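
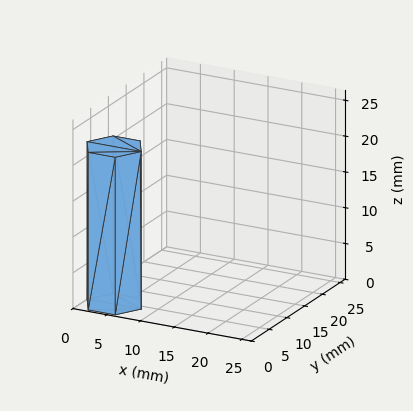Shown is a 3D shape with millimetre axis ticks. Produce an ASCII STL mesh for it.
Reading the render: the shape is a regular 6-sided prism (a cylinder approximated with 6 flat sides), circumscribed radius ≈ 4 mm, height ≈ 22 mm (dimensions read to the nearest mm from the axis ticks). For the STL, each face is triangulated and given an outward normal.

solid part
  facet normal 0.0000 0.0000 -1.0000
    outer loop
      vertex 2.0 7.5 0.0
      vertex 6.0 7.5 0.0
      vertex 8.0 4.0 0.0
    endloop
  endfacet
  facet normal 0.0000 0.0000 -1.0000
    outer loop
      vertex 0.0 4.0 0.0
      vertex 2.0 7.5 0.0
      vertex 8.0 4.0 0.0
    endloop
  endfacet
  facet normal 0.0000 0.0000 -1.0000
    outer loop
      vertex 2.0 0.5 0.0
      vertex 0.0 4.0 0.0
      vertex 8.0 4.0 0.0
    endloop
  endfacet
  facet normal 0.0000 0.0000 -1.0000
    outer loop
      vertex 6.0 0.5 0.0
      vertex 2.0 0.5 0.0
      vertex 8.0 4.0 0.0
    endloop
  endfacet
  facet normal 0.0000 0.0000 1.0000
    outer loop
      vertex 8.0 4.0 22.0
      vertex 6.0 7.5 22.0
      vertex 2.0 7.5 22.0
    endloop
  endfacet
  facet normal 0.0000 0.0000 1.0000
    outer loop
      vertex 8.0 4.0 22.0
      vertex 2.0 7.5 22.0
      vertex 0.0 4.0 22.0
    endloop
  endfacet
  facet normal 0.0000 0.0000 1.0000
    outer loop
      vertex 8.0 4.0 22.0
      vertex 0.0 4.0 22.0
      vertex 2.0 0.5 22.0
    endloop
  endfacet
  facet normal 0.0000 0.0000 1.0000
    outer loop
      vertex 8.0 4.0 22.0
      vertex 2.0 0.5 22.0
      vertex 6.0 0.5 22.0
    endloop
  endfacet
  facet normal 0.8682 0.4961 0.0000
    outer loop
      vertex 8.0 4.0 0.0
      vertex 6.0 7.5 0.0
      vertex 6.0 7.5 22.0
    endloop
  endfacet
  facet normal 0.8682 0.4961 0.0000
    outer loop
      vertex 8.0 4.0 0.0
      vertex 6.0 7.5 22.0
      vertex 8.0 4.0 22.0
    endloop
  endfacet
  facet normal 0.0000 1.0000 0.0000
    outer loop
      vertex 6.0 7.5 0.0
      vertex 2.0 7.5 0.0
      vertex 2.0 7.5 22.0
    endloop
  endfacet
  facet normal 0.0000 1.0000 0.0000
    outer loop
      vertex 6.0 7.5 0.0
      vertex 2.0 7.5 22.0
      vertex 6.0 7.5 22.0
    endloop
  endfacet
  facet normal -0.8682 0.4961 0.0000
    outer loop
      vertex 2.0 7.5 0.0
      vertex 0.0 4.0 0.0
      vertex 0.0 4.0 22.0
    endloop
  endfacet
  facet normal -0.8682 0.4961 0.0000
    outer loop
      vertex 2.0 7.5 0.0
      vertex 0.0 4.0 22.0
      vertex 2.0 7.5 22.0
    endloop
  endfacet
  facet normal -0.8682 -0.4961 0.0000
    outer loop
      vertex 0.0 4.0 0.0
      vertex 2.0 0.5 0.0
      vertex 2.0 0.5 22.0
    endloop
  endfacet
  facet normal -0.8682 -0.4961 0.0000
    outer loop
      vertex 0.0 4.0 0.0
      vertex 2.0 0.5 22.0
      vertex 0.0 4.0 22.0
    endloop
  endfacet
  facet normal 0.0000 -1.0000 0.0000
    outer loop
      vertex 2.0 0.5 0.0
      vertex 6.0 0.5 0.0
      vertex 6.0 0.5 22.0
    endloop
  endfacet
  facet normal 0.0000 -1.0000 0.0000
    outer loop
      vertex 2.0 0.5 0.0
      vertex 6.0 0.5 22.0
      vertex 2.0 0.5 22.0
    endloop
  endfacet
  facet normal 0.8682 -0.4961 0.0000
    outer loop
      vertex 6.0 0.5 0.0
      vertex 8.0 4.0 0.0
      vertex 8.0 4.0 22.0
    endloop
  endfacet
  facet normal 0.8682 -0.4961 0.0000
    outer loop
      vertex 6.0 0.5 0.0
      vertex 8.0 4.0 22.0
      vertex 6.0 0.5 22.0
    endloop
  endfacet
endsolid part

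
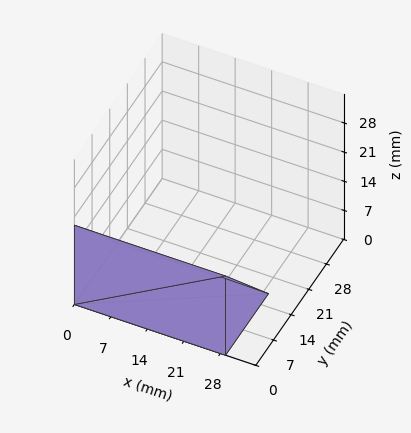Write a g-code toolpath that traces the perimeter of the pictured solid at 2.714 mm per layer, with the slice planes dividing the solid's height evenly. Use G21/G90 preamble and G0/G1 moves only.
Reading the render: the shape is a wedge (ramp): 29 × 17 mm base, rising to 19 mm along the y=0 edge and sloping linearly to z=0 at y=17 (dimensions read to the nearest mm from the axis ticks). For the g-code, the solid's height is divided into equal slices at the stated Δz and each level perimeter traced with G1 moves after a G0 lift.

; perimeter-only toolpath
G21 ; units = mm
G90 ; absolute positioning
G28 ; home
; layer 1
G0 Z2.714
G0 X0.000 Y0.000
G1 X29.000 Y0.000
G1 X29.000 Y14.571
G1 X0.000 Y14.571
G1 X0.000 Y0.000
; layer 2
G0 Z5.429
G0 X0.000 Y0.000
G1 X29.000 Y0.000
G1 X29.000 Y12.143
G1 X0.000 Y12.143
G1 X0.000 Y0.000
; layer 3
G0 Z8.143
G0 X0.000 Y0.000
G1 X29.000 Y0.000
G1 X29.000 Y9.714
G1 X0.000 Y9.714
G1 X0.000 Y0.000
; layer 4
G0 Z10.857
G0 X0.000 Y0.000
G1 X29.000 Y0.000
G1 X29.000 Y7.286
G1 X0.000 Y7.286
G1 X0.000 Y0.000
; layer 5
G0 Z13.571
G0 X0.000 Y0.000
G1 X29.000 Y0.000
G1 X29.000 Y4.857
G1 X0.000 Y4.857
G1 X0.000 Y0.000
; layer 6
G0 Z16.286
G0 X0.000 Y0.000
G1 X29.000 Y0.000
G1 X29.000 Y2.429
G1 X0.000 Y2.429
G1 X0.000 Y0.000
M2 ; end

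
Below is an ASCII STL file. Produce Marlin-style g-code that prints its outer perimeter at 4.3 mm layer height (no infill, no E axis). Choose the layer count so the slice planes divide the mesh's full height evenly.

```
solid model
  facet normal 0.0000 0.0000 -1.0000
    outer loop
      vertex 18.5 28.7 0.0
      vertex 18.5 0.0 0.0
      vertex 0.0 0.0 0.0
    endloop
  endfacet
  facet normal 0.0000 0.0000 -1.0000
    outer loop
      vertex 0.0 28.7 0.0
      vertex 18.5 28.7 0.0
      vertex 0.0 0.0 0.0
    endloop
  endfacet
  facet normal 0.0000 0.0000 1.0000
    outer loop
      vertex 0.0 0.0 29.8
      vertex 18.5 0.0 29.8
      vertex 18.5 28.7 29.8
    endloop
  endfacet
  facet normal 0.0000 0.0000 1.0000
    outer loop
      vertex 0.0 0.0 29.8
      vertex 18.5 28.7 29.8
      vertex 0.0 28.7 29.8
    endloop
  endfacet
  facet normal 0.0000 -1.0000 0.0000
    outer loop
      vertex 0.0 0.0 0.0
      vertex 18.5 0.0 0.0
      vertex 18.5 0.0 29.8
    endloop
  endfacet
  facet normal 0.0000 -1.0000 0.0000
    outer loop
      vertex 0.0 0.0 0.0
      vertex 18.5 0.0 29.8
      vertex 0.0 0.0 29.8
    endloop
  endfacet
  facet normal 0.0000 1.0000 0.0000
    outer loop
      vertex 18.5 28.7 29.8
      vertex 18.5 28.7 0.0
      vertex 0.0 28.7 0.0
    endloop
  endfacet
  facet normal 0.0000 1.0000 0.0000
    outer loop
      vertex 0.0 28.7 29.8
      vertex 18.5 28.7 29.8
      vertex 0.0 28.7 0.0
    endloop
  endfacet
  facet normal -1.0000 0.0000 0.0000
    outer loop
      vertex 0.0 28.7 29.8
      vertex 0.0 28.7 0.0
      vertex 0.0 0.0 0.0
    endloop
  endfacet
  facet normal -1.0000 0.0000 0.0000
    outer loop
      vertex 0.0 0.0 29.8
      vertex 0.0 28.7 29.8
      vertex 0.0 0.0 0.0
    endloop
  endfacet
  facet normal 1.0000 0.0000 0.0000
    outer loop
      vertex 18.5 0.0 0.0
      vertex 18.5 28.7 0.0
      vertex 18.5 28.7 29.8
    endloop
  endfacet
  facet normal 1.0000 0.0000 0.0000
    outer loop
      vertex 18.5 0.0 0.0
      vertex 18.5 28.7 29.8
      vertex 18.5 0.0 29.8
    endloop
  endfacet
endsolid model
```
; perimeter-only toolpath
G21 ; units = mm
G90 ; absolute positioning
G28 ; home
; layer 1
G0 Z4.3
G0 X0.0 Y0.0
G1 X18.5 Y0.0
G1 X18.5 Y28.7
G1 X0.0 Y28.7
G1 X0.0 Y0.0
; layer 2
G0 Z8.5
G0 X0.0 Y0.0
G1 X18.5 Y0.0
G1 X18.5 Y28.7
G1 X0.0 Y28.7
G1 X0.0 Y0.0
; layer 3
G0 Z12.8
G0 X0.0 Y0.0
G1 X18.5 Y0.0
G1 X18.5 Y28.7
G1 X0.0 Y28.7
G1 X0.0 Y0.0
; layer 4
G0 Z17.0
G0 X0.0 Y0.0
G1 X18.5 Y0.0
G1 X18.5 Y28.7
G1 X0.0 Y28.7
G1 X0.0 Y0.0
; layer 5
G0 Z21.3
G0 X0.0 Y0.0
G1 X18.5 Y0.0
G1 X18.5 Y28.7
G1 X0.0 Y28.7
G1 X0.0 Y0.0
; layer 6
G0 Z25.5
G0 X0.0 Y0.0
G1 X18.5 Y0.0
G1 X18.5 Y28.7
G1 X0.0 Y28.7
G1 X0.0 Y0.0
; layer 7
G0 Z29.8
G0 X0.0 Y0.0
G1 X18.5 Y0.0
G1 X18.5 Y28.7
G1 X0.0 Y28.7
G1 X0.0 Y0.0
M2 ; end

The solid is a rectangular box, roughly 18.5 × 28.7 mm footprint and 29.8 mm tall. Slicing at Δz = 4.3 mm — 7 equal slices spanning the solid's height, so layer i sits at z = i·h/7 — gives 7 non-empty perimeters. Each is a 4-segment closed polygon; G0 lifts to the layer z and rapids to the start vertex, then G1 traces the edges.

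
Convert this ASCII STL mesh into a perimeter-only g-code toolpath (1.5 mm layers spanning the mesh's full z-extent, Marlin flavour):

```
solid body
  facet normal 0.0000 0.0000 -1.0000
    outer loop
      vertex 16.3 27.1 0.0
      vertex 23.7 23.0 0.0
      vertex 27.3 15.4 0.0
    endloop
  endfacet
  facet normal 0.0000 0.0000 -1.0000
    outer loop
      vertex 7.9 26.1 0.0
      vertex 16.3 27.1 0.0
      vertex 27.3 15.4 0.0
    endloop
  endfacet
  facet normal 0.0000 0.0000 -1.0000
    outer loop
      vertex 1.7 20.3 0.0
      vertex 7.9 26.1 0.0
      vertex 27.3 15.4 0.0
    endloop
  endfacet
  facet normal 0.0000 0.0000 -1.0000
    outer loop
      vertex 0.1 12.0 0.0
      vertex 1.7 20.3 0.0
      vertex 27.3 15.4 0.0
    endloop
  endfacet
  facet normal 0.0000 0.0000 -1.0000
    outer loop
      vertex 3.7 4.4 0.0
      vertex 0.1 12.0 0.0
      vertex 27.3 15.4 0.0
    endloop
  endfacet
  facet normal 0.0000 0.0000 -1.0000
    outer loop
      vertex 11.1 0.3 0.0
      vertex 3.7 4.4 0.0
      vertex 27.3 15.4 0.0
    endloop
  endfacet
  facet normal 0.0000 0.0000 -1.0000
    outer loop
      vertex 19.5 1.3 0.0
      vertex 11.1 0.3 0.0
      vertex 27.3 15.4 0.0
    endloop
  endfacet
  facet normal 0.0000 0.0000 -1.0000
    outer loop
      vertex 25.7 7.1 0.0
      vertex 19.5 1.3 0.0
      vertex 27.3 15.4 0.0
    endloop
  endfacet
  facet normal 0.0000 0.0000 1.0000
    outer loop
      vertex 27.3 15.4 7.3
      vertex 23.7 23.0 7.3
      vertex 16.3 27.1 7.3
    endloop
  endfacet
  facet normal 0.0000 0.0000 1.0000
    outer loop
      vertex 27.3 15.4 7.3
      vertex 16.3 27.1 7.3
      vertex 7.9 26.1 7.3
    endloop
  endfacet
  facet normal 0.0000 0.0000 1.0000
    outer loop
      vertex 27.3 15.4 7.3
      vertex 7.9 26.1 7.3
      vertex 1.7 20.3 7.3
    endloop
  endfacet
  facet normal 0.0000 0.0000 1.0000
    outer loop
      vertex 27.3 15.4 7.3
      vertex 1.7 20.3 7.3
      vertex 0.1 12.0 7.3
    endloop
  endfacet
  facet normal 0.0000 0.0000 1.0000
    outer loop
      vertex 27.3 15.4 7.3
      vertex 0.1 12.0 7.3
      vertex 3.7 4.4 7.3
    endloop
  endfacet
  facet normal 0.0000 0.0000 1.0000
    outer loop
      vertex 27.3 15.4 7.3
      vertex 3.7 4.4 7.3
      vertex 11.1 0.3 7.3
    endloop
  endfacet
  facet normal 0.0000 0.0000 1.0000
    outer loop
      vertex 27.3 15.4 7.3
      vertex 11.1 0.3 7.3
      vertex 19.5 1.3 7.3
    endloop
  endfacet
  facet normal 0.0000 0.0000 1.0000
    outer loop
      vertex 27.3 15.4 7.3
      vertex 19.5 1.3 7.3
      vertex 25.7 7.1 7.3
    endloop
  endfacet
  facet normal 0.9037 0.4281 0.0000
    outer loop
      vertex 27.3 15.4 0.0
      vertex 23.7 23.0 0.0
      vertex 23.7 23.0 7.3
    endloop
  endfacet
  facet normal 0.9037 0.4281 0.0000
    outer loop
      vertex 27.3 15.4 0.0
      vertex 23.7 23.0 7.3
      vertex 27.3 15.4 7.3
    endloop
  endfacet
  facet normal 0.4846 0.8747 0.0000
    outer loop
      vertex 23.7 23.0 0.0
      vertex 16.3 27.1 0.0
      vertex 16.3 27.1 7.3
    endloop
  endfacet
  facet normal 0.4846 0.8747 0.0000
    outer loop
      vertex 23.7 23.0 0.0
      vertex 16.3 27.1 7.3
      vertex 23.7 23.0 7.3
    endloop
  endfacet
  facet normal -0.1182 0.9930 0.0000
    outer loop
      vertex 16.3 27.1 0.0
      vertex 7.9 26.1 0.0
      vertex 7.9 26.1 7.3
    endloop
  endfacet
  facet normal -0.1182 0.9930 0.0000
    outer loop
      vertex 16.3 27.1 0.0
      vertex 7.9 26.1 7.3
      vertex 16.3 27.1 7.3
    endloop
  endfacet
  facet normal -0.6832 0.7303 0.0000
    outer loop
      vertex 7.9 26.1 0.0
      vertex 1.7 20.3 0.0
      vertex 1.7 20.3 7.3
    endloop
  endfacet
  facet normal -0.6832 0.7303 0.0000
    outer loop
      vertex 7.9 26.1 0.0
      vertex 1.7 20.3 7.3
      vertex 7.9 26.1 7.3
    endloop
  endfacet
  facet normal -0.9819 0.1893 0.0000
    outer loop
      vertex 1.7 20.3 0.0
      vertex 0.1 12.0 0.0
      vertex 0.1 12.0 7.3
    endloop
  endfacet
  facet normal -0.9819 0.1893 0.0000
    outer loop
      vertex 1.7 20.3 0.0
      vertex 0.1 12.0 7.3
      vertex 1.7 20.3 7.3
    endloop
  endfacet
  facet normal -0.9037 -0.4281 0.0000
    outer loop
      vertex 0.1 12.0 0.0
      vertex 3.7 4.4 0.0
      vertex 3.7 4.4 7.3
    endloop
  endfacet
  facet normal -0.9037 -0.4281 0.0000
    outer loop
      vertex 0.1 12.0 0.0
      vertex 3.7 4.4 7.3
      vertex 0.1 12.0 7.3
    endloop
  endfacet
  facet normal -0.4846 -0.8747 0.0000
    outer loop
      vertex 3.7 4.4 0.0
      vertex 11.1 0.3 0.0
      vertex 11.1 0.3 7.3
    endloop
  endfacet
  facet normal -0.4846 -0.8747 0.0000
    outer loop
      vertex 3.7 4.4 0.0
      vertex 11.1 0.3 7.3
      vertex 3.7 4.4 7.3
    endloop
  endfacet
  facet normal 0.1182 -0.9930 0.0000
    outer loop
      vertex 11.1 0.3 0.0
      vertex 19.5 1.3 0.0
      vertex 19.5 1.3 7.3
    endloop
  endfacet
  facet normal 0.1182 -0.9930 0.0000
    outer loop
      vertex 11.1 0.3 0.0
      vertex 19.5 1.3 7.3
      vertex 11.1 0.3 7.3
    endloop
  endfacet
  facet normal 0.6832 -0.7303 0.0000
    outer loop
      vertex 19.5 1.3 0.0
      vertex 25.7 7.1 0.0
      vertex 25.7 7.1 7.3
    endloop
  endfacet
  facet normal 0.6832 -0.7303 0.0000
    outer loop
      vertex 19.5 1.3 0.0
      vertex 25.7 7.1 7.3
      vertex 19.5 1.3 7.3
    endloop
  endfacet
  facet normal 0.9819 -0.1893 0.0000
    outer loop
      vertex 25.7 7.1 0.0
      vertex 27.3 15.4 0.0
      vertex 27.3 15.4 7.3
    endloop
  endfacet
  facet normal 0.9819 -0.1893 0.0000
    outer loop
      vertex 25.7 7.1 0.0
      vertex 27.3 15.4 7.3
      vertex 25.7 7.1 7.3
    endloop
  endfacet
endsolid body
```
; perimeter-only toolpath
G21 ; units = mm
G90 ; absolute positioning
G28 ; home
; layer 1
G0 Z1.5
G0 X27.3 Y15.4
G1 X23.7 Y23.0
G1 X16.3 Y27.1
G1 X7.9 Y26.1
G1 X1.7 Y20.3
G1 X0.1 Y12.0
G1 X3.7 Y4.4
G1 X11.1 Y0.3
G1 X19.5 Y1.3
G1 X25.7 Y7.1
G1 X27.3 Y15.4
; layer 2
G0 Z2.9
G0 X27.3 Y15.4
G1 X23.7 Y23.0
G1 X16.3 Y27.1
G1 X7.9 Y26.1
G1 X1.7 Y20.3
G1 X0.1 Y12.0
G1 X3.7 Y4.4
G1 X11.1 Y0.3
G1 X19.5 Y1.3
G1 X25.7 Y7.1
G1 X27.3 Y15.4
; layer 3
G0 Z4.4
G0 X27.3 Y15.4
G1 X23.7 Y23.0
G1 X16.3 Y27.1
G1 X7.9 Y26.1
G1 X1.7 Y20.3
G1 X0.1 Y12.0
G1 X3.7 Y4.4
G1 X11.1 Y0.3
G1 X19.5 Y1.3
G1 X25.7 Y7.1
G1 X27.3 Y15.4
; layer 4
G0 Z5.8
G0 X27.3 Y15.4
G1 X23.7 Y23.0
G1 X16.3 Y27.1
G1 X7.9 Y26.1
G1 X1.7 Y20.3
G1 X0.1 Y12.0
G1 X3.7 Y4.4
G1 X11.1 Y0.3
G1 X19.5 Y1.3
G1 X25.7 Y7.1
G1 X27.3 Y15.4
; layer 5
G0 Z7.3
G0 X27.3 Y15.4
G1 X23.7 Y23.0
G1 X16.3 Y27.1
G1 X7.9 Y26.1
G1 X1.7 Y20.3
G1 X0.1 Y12.0
G1 X3.7 Y4.4
G1 X11.1 Y0.3
G1 X19.5 Y1.3
G1 X25.7 Y7.1
G1 X27.3 Y15.4
M2 ; end

The solid is a regular 10-sided prism (a cylinder approximated with 10 flat sides), circumscribed radius ≈ 13.7 mm, height ≈ 7.3 mm. Slicing at Δz = 1.5 mm — 5 equal slices spanning the solid's height, so layer i sits at z = i·h/5 — gives 5 non-empty perimeters. Each is a 10-segment closed polygon; G0 lifts to the layer z and rapids to the start vertex, then G1 traces the edges.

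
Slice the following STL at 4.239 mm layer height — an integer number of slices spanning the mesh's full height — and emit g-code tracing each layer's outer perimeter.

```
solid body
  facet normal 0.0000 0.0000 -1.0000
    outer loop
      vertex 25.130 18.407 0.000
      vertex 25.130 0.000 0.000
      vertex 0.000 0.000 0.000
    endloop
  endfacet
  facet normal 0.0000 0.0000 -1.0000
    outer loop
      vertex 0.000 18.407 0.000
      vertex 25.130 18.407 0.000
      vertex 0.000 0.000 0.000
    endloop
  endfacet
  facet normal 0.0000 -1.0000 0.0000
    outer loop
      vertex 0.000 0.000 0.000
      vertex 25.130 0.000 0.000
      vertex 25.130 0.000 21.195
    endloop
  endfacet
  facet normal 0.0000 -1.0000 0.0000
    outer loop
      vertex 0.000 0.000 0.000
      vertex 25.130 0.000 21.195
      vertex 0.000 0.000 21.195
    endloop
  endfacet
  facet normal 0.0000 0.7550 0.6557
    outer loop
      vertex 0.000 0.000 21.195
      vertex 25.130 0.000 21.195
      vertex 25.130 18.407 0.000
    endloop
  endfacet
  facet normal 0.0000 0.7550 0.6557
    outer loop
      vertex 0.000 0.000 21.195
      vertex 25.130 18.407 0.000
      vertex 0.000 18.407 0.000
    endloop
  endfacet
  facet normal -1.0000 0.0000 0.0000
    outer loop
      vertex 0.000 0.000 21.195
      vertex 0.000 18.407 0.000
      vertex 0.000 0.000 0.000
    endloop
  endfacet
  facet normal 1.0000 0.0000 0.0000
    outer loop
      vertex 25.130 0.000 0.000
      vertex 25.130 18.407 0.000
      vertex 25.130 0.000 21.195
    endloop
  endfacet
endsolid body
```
; perimeter-only toolpath
G21 ; units = mm
G90 ; absolute positioning
G28 ; home
; layer 1
G0 Z4.239
G0 X0.000 Y0.000
G1 X25.130 Y0.000
G1 X25.130 Y14.726
G1 X0.000 Y14.726
G1 X0.000 Y0.000
; layer 2
G0 Z8.478
G0 X0.000 Y0.000
G1 X25.130 Y0.000
G1 X25.130 Y11.044
G1 X0.000 Y11.044
G1 X0.000 Y0.000
; layer 3
G0 Z12.717
G0 X0.000 Y0.000
G1 X25.130 Y0.000
G1 X25.130 Y7.363
G1 X0.000 Y7.363
G1 X0.000 Y0.000
; layer 4
G0 Z16.956
G0 X0.000 Y0.000
G1 X25.130 Y0.000
G1 X25.130 Y3.681
G1 X0.000 Y3.681
G1 X0.000 Y0.000
M2 ; end

The solid is a wedge (ramp): 25.1 × 18.4 mm base, rising to 21.2 mm along the y=0 edge and sloping linearly to z=0 at y=18.4. Slicing at Δz = 4.239 mm — 5 equal slices spanning the solid's height, so layer i sits at z = i·h/5 — gives 4 non-empty perimeters. Each is a 4-segment closed polygon; G0 lifts to the layer z and rapids to the start vertex, then G1 traces the edges. The cross-section shrinks linearly with z (the slice at the apex is degenerate and omitted).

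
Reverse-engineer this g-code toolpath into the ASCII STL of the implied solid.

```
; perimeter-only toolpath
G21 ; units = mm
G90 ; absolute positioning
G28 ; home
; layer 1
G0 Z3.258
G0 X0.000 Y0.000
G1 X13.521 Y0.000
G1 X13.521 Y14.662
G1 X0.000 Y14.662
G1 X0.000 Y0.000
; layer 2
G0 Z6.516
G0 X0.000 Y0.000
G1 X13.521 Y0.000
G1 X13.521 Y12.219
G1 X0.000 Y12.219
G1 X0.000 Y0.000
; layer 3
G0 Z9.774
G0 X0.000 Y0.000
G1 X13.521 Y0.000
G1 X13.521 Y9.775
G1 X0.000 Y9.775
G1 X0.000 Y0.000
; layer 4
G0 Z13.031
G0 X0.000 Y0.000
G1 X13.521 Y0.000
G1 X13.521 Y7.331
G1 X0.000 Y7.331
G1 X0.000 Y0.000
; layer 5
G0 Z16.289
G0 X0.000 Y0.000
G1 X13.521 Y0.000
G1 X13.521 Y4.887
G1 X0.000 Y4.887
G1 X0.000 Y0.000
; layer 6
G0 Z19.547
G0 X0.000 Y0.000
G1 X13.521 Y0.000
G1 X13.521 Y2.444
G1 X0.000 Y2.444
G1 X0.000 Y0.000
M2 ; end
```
solid part
  facet normal 0.0000 0.0000 -1.0000
    outer loop
      vertex 13.521 17.106 0.000
      vertex 13.521 0.000 0.000
      vertex 0.000 0.000 0.000
    endloop
  endfacet
  facet normal 0.0000 0.0000 -1.0000
    outer loop
      vertex 0.000 17.106 0.000
      vertex 13.521 17.106 0.000
      vertex 0.000 0.000 0.000
    endloop
  endfacet
  facet normal 0.0000 -1.0000 0.0000
    outer loop
      vertex 0.000 0.000 0.000
      vertex 13.521 0.000 0.000
      vertex 13.521 0.000 22.805
    endloop
  endfacet
  facet normal 0.0000 -1.0000 0.0000
    outer loop
      vertex 0.000 0.000 0.000
      vertex 13.521 0.000 22.805
      vertex 0.000 0.000 22.805
    endloop
  endfacet
  facet normal 0.0000 0.8000 0.6001
    outer loop
      vertex 0.000 0.000 22.805
      vertex 13.521 0.000 22.805
      vertex 13.521 17.106 0.000
    endloop
  endfacet
  facet normal 0.0000 0.8000 0.6001
    outer loop
      vertex 0.000 0.000 22.805
      vertex 13.521 17.106 0.000
      vertex 0.000 17.106 0.000
    endloop
  endfacet
  facet normal -1.0000 0.0000 0.0000
    outer loop
      vertex 0.000 0.000 22.805
      vertex 0.000 17.106 0.000
      vertex 0.000 0.000 0.000
    endloop
  endfacet
  facet normal 1.0000 0.0000 0.0000
    outer loop
      vertex 13.521 0.000 0.000
      vertex 13.521 17.106 0.000
      vertex 13.521 0.000 22.805
    endloop
  endfacet
endsolid part

The G0 Z moves step by Δz≈3.258 mm. The G1 loops shrink linearly with z, so the solid tapers from its base footprint up to z≈22.8. Closing with a flat bottom cap and the tapered top and triangulating gives 8 facets — a wedge (ramp): 13.5 × 17.1 mm base, rising to 22.8 mm along the y=0 edge and sloping linearly to z=0 at y=17.1.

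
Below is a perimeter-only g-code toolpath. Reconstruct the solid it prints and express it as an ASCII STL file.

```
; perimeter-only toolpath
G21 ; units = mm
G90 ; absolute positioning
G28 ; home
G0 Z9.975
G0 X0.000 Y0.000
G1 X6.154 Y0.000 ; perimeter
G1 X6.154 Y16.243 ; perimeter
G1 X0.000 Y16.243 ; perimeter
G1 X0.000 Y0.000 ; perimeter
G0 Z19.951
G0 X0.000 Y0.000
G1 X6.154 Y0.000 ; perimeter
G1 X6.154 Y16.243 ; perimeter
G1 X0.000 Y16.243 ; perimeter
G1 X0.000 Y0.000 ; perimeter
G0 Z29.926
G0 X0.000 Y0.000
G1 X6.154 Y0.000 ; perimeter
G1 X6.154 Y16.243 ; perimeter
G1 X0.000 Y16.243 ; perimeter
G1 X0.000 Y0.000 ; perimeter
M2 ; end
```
solid part
  facet normal 0.0000 0.0000 -1.0000
    outer loop
      vertex 6.154 16.243 0.000
      vertex 6.154 0.000 0.000
      vertex 0.000 0.000 0.000
    endloop
  endfacet
  facet normal 0.0000 0.0000 -1.0000
    outer loop
      vertex 0.000 16.243 0.000
      vertex 6.154 16.243 0.000
      vertex 0.000 0.000 0.000
    endloop
  endfacet
  facet normal 0.0000 0.0000 1.0000
    outer loop
      vertex 0.000 0.000 29.926
      vertex 6.154 0.000 29.926
      vertex 6.154 16.243 29.926
    endloop
  endfacet
  facet normal 0.0000 0.0000 1.0000
    outer loop
      vertex 0.000 0.000 29.926
      vertex 6.154 16.243 29.926
      vertex 0.000 16.243 29.926
    endloop
  endfacet
  facet normal 0.0000 -1.0000 0.0000
    outer loop
      vertex 0.000 0.000 0.000
      vertex 6.154 0.000 0.000
      vertex 6.154 0.000 29.926
    endloop
  endfacet
  facet normal 0.0000 -1.0000 0.0000
    outer loop
      vertex 0.000 0.000 0.000
      vertex 6.154 0.000 29.926
      vertex 0.000 0.000 29.926
    endloop
  endfacet
  facet normal 0.0000 1.0000 0.0000
    outer loop
      vertex 6.154 16.243 29.926
      vertex 6.154 16.243 0.000
      vertex 0.000 16.243 0.000
    endloop
  endfacet
  facet normal 0.0000 1.0000 0.0000
    outer loop
      vertex 0.000 16.243 29.926
      vertex 6.154 16.243 29.926
      vertex 0.000 16.243 0.000
    endloop
  endfacet
  facet normal -1.0000 0.0000 0.0000
    outer loop
      vertex 0.000 16.243 29.926
      vertex 0.000 16.243 0.000
      vertex 0.000 0.000 0.000
    endloop
  endfacet
  facet normal -1.0000 0.0000 0.0000
    outer loop
      vertex 0.000 0.000 29.926
      vertex 0.000 16.243 29.926
      vertex 0.000 0.000 0.000
    endloop
  endfacet
  facet normal 1.0000 0.0000 0.0000
    outer loop
      vertex 6.154 0.000 0.000
      vertex 6.154 16.243 0.000
      vertex 6.154 16.243 29.926
    endloop
  endfacet
  facet normal 1.0000 0.0000 0.0000
    outer loop
      vertex 6.154 0.000 0.000
      vertex 6.154 16.243 29.926
      vertex 6.154 0.000 29.926
    endloop
  endfacet
endsolid part

The G0 Z moves step by Δz≈9.975 mm. Every layer's G1 loop is the same polygon, so the solid is a straight extrusion of it from z=0 to z≈29.9. Closing with flat bottom and top caps and triangulating gives 12 facets — a rectangular box, roughly 6.15 × 16.2 mm footprint and 29.9 mm tall.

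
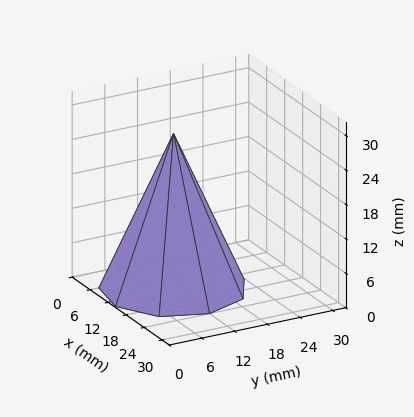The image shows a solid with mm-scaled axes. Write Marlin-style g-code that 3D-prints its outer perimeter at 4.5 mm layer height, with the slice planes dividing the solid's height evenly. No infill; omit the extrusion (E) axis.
Reading the render: the shape is a regular 9-sided pyramid, base circumscribed radius ≈ 12 mm, apex at z ≈ 27 mm (dimensions read to the nearest mm from the axis ticks). For the g-code, the solid's height is divided into equal slices at the stated Δz and each level perimeter traced with G1 moves after a G0 lift.

; perimeter-only toolpath
G21 ; units = mm
G90 ; absolute positioning
G28 ; home
; layer 1
G0 Z4.5
G0 X22.0 Y12.0
G1 X19.7 Y18.4
G1 X13.8 Y21.8
G1 X7.0 Y20.7
G1 X2.6 Y15.4
G1 X2.6 Y8.6
G1 X7.0 Y3.3
G1 X13.8 Y2.2
G1 X19.7 Y5.6
G1 X22.0 Y12.0
; layer 2
G0 Z9.0
G0 X20.0 Y12.0
G1 X18.1 Y17.1
G1 X13.4 Y19.9
G1 X8.0 Y18.9
G1 X4.5 Y14.7
G1 X4.5 Y9.3
G1 X8.0 Y5.1
G1 X13.4 Y4.1
G1 X18.1 Y6.9
G1 X20.0 Y12.0
; layer 3
G0 Z13.5
G0 X18.0 Y12.0
G1 X16.6 Y15.8
G1 X13.1 Y17.9
G1 X9.0 Y17.2
G1 X6.3 Y14.1
G1 X6.3 Y9.9
G1 X9.0 Y6.8
G1 X13.1 Y6.1
G1 X16.6 Y8.2
G1 X18.0 Y12.0
; layer 4
G0 Z18.0
G0 X16.0 Y12.0
G1 X15.1 Y14.6
G1 X12.7 Y15.9
G1 X10.0 Y15.5
G1 X8.2 Y13.4
G1 X8.2 Y10.6
G1 X10.0 Y8.5
G1 X12.7 Y8.1
G1 X15.1 Y9.4
G1 X16.0 Y12.0
; layer 5
G0 Z22.5
G0 X14.0 Y12.0
G1 X13.5 Y13.3
G1 X12.3 Y14.0
G1 X11.0 Y13.7
G1 X10.1 Y12.7
G1 X10.1 Y11.3
G1 X11.0 Y10.3
G1 X12.3 Y10.0
G1 X13.5 Y10.7
G1 X14.0 Y12.0
M2 ; end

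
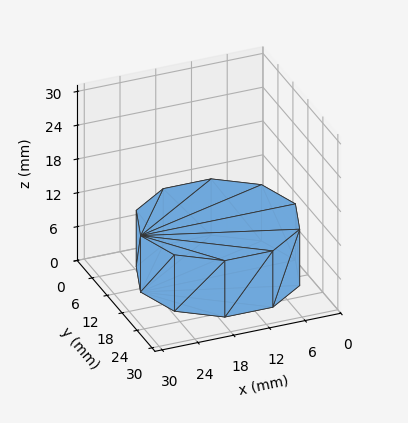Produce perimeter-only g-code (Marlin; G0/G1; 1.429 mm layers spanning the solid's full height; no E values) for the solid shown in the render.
Reading the render: the shape is a regular 10-sided prism (a cylinder approximated with 10 flat sides), circumscribed radius ≈ 13 mm, height ≈ 10 mm (dimensions read to the nearest mm from the axis ticks). For the g-code, the solid's height is divided into equal slices at the stated Δz and each level perimeter traced with G1 moves after a G0 lift.

; perimeter-only toolpath
G21 ; units = mm
G90 ; absolute positioning
G28 ; home
; layer 1
G0 Z1.429
G0 X26.000 Y13.000
G1 X23.517 Y20.641
G1 X17.017 Y25.364
G1 X8.983 Y25.364
G1 X2.483 Y20.641
G1 X0.000 Y13.000
G1 X2.483 Y5.359
G1 X8.983 Y0.636
G1 X17.017 Y0.636
G1 X23.517 Y5.359
G1 X26.000 Y13.000
; layer 2
G0 Z2.857
G0 X26.000 Y13.000
G1 X23.517 Y20.641
G1 X17.017 Y25.364
G1 X8.983 Y25.364
G1 X2.483 Y20.641
G1 X0.000 Y13.000
G1 X2.483 Y5.359
G1 X8.983 Y0.636
G1 X17.017 Y0.636
G1 X23.517 Y5.359
G1 X26.000 Y13.000
; layer 3
G0 Z4.286
G0 X26.000 Y13.000
G1 X23.517 Y20.641
G1 X17.017 Y25.364
G1 X8.983 Y25.364
G1 X2.483 Y20.641
G1 X0.000 Y13.000
G1 X2.483 Y5.359
G1 X8.983 Y0.636
G1 X17.017 Y0.636
G1 X23.517 Y5.359
G1 X26.000 Y13.000
; layer 4
G0 Z5.714
G0 X26.000 Y13.000
G1 X23.517 Y20.641
G1 X17.017 Y25.364
G1 X8.983 Y25.364
G1 X2.483 Y20.641
G1 X0.000 Y13.000
G1 X2.483 Y5.359
G1 X8.983 Y0.636
G1 X17.017 Y0.636
G1 X23.517 Y5.359
G1 X26.000 Y13.000
; layer 5
G0 Z7.143
G0 X26.000 Y13.000
G1 X23.517 Y20.641
G1 X17.017 Y25.364
G1 X8.983 Y25.364
G1 X2.483 Y20.641
G1 X0.000 Y13.000
G1 X2.483 Y5.359
G1 X8.983 Y0.636
G1 X17.017 Y0.636
G1 X23.517 Y5.359
G1 X26.000 Y13.000
; layer 6
G0 Z8.571
G0 X26.000 Y13.000
G1 X23.517 Y20.641
G1 X17.017 Y25.364
G1 X8.983 Y25.364
G1 X2.483 Y20.641
G1 X0.000 Y13.000
G1 X2.483 Y5.359
G1 X8.983 Y0.636
G1 X17.017 Y0.636
G1 X23.517 Y5.359
G1 X26.000 Y13.000
; layer 7
G0 Z10.000
G0 X26.000 Y13.000
G1 X23.517 Y20.641
G1 X17.017 Y25.364
G1 X8.983 Y25.364
G1 X2.483 Y20.641
G1 X0.000 Y13.000
G1 X2.483 Y5.359
G1 X8.983 Y0.636
G1 X17.017 Y0.636
G1 X23.517 Y5.359
G1 X26.000 Y13.000
M2 ; end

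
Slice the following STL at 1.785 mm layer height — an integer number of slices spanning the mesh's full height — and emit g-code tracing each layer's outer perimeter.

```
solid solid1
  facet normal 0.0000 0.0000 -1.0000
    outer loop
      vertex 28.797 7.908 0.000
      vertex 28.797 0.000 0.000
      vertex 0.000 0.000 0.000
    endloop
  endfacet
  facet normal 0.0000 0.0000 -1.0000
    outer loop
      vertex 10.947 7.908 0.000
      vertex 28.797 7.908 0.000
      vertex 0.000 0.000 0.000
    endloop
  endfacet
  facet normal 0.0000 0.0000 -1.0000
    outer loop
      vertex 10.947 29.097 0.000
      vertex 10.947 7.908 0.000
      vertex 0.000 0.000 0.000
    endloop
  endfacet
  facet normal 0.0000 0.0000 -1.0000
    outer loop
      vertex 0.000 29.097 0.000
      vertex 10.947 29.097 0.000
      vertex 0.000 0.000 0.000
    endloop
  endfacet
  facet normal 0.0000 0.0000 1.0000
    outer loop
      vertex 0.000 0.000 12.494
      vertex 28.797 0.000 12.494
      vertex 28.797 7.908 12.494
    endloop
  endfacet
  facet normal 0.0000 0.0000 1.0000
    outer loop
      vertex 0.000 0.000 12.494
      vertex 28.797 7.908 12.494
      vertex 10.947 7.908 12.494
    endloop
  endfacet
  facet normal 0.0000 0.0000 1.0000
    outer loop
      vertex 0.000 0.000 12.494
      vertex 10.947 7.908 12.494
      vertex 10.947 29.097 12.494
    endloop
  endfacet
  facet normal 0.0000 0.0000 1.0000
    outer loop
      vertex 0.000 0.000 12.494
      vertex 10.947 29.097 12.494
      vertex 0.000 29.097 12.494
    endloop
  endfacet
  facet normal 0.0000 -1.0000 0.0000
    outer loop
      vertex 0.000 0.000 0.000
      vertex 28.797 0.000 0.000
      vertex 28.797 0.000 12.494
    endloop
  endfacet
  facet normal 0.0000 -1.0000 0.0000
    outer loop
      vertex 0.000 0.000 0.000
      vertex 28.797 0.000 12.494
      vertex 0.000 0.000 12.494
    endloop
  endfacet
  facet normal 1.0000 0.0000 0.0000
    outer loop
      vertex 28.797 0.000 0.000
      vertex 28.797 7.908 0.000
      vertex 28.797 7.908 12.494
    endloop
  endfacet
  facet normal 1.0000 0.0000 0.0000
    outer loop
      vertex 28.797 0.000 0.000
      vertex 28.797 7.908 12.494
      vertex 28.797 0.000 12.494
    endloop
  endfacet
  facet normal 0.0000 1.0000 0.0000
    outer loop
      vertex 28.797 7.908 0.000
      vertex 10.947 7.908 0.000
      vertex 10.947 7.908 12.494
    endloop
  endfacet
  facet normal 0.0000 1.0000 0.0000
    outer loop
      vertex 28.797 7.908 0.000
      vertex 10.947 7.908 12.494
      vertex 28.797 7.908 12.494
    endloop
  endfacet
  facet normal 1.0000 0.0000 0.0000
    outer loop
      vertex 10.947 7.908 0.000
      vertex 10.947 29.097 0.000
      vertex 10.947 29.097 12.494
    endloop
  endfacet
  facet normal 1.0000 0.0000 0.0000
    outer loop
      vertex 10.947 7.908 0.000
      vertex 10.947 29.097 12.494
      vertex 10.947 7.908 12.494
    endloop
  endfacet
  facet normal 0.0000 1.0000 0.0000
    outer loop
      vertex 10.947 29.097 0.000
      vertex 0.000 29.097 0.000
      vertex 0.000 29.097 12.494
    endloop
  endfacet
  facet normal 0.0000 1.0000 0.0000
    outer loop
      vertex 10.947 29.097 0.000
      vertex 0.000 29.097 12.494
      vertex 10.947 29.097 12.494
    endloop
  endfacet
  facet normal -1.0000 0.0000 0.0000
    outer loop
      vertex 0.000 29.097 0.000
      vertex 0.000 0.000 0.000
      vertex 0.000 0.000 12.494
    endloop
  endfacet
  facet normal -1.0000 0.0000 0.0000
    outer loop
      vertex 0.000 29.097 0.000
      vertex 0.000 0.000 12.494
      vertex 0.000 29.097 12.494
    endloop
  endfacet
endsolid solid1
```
; perimeter-only toolpath
G21 ; units = mm
G90 ; absolute positioning
G28 ; home
; layer 1
G0 Z1.785
G0 X0.000 Y0.000
G1 X28.797 Y0.000
G1 X28.797 Y7.908
G1 X10.947 Y7.908
G1 X10.947 Y29.097
G1 X0.000 Y29.097
G1 X0.000 Y0.000
; layer 2
G0 Z3.570
G0 X0.000 Y0.000
G1 X28.797 Y0.000
G1 X28.797 Y7.908
G1 X10.947 Y7.908
G1 X10.947 Y29.097
G1 X0.000 Y29.097
G1 X0.000 Y0.000
; layer 3
G0 Z5.355
G0 X0.000 Y0.000
G1 X28.797 Y0.000
G1 X28.797 Y7.908
G1 X10.947 Y7.908
G1 X10.947 Y29.097
G1 X0.000 Y29.097
G1 X0.000 Y0.000
; layer 4
G0 Z7.139
G0 X0.000 Y0.000
G1 X28.797 Y0.000
G1 X28.797 Y7.908
G1 X10.947 Y7.908
G1 X10.947 Y29.097
G1 X0.000 Y29.097
G1 X0.000 Y0.000
; layer 5
G0 Z8.924
G0 X0.000 Y0.000
G1 X28.797 Y0.000
G1 X28.797 Y7.908
G1 X10.947 Y7.908
G1 X10.947 Y29.097
G1 X0.000 Y29.097
G1 X0.000 Y0.000
; layer 6
G0 Z10.709
G0 X0.000 Y0.000
G1 X28.797 Y0.000
G1 X28.797 Y7.908
G1 X10.947 Y7.908
G1 X10.947 Y29.097
G1 X0.000 Y29.097
G1 X0.000 Y0.000
; layer 7
G0 Z12.494
G0 X0.000 Y0.000
G1 X28.797 Y0.000
G1 X28.797 Y7.908
G1 X10.947 Y7.908
G1 X10.947 Y29.097
G1 X0.000 Y29.097
G1 X0.000 Y0.000
M2 ; end

The solid is an L-shaped prism: outer 28.8 × 29.1 mm, arm thicknesses ≈ 7.91 mm (horizontal) and 10.9 mm (vertical), extruded 12.5 mm in z. Slicing at Δz = 1.785 mm — 7 equal slices spanning the solid's height, so layer i sits at z = i·h/7 — gives 7 non-empty perimeters. Each is a 6-segment closed polygon; G0 lifts to the layer z and rapids to the start vertex, then G1 traces the edges.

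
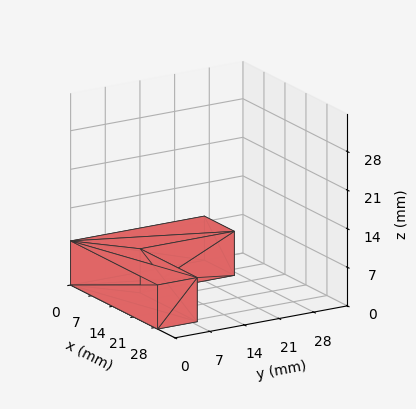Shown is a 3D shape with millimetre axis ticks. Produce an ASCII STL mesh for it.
Reading the render: the shape is an L-shaped prism: outer 29 × 27 mm, arm thicknesses ≈ 8 mm (horizontal) and 10 mm (vertical), extruded 8 mm in z (dimensions read to the nearest mm from the axis ticks). For the STL, each face is triangulated and given an outward normal.

solid part
  facet normal 0.0000 0.0000 -1.0000
    outer loop
      vertex 29.0 8.0 0.0
      vertex 29.0 0.0 0.0
      vertex 0.0 0.0 0.0
    endloop
  endfacet
  facet normal 0.0000 0.0000 -1.0000
    outer loop
      vertex 10.0 8.0 0.0
      vertex 29.0 8.0 0.0
      vertex 0.0 0.0 0.0
    endloop
  endfacet
  facet normal 0.0000 0.0000 -1.0000
    outer loop
      vertex 10.0 27.0 0.0
      vertex 10.0 8.0 0.0
      vertex 0.0 0.0 0.0
    endloop
  endfacet
  facet normal 0.0000 0.0000 -1.0000
    outer loop
      vertex 0.0 27.0 0.0
      vertex 10.0 27.0 0.0
      vertex 0.0 0.0 0.0
    endloop
  endfacet
  facet normal 0.0000 0.0000 1.0000
    outer loop
      vertex 0.0 0.0 8.0
      vertex 29.0 0.0 8.0
      vertex 29.0 8.0 8.0
    endloop
  endfacet
  facet normal 0.0000 0.0000 1.0000
    outer loop
      vertex 0.0 0.0 8.0
      vertex 29.0 8.0 8.0
      vertex 10.0 8.0 8.0
    endloop
  endfacet
  facet normal 0.0000 0.0000 1.0000
    outer loop
      vertex 0.0 0.0 8.0
      vertex 10.0 8.0 8.0
      vertex 10.0 27.0 8.0
    endloop
  endfacet
  facet normal 0.0000 0.0000 1.0000
    outer loop
      vertex 0.0 0.0 8.0
      vertex 10.0 27.0 8.0
      vertex 0.0 27.0 8.0
    endloop
  endfacet
  facet normal 0.0000 -1.0000 0.0000
    outer loop
      vertex 0.0 0.0 0.0
      vertex 29.0 0.0 0.0
      vertex 29.0 0.0 8.0
    endloop
  endfacet
  facet normal 0.0000 -1.0000 0.0000
    outer loop
      vertex 0.0 0.0 0.0
      vertex 29.0 0.0 8.0
      vertex 0.0 0.0 8.0
    endloop
  endfacet
  facet normal 1.0000 0.0000 0.0000
    outer loop
      vertex 29.0 0.0 0.0
      vertex 29.0 8.0 0.0
      vertex 29.0 8.0 8.0
    endloop
  endfacet
  facet normal 1.0000 0.0000 0.0000
    outer loop
      vertex 29.0 0.0 0.0
      vertex 29.0 8.0 8.0
      vertex 29.0 0.0 8.0
    endloop
  endfacet
  facet normal 0.0000 1.0000 0.0000
    outer loop
      vertex 29.0 8.0 0.0
      vertex 10.0 8.0 0.0
      vertex 10.0 8.0 8.0
    endloop
  endfacet
  facet normal 0.0000 1.0000 0.0000
    outer loop
      vertex 29.0 8.0 0.0
      vertex 10.0 8.0 8.0
      vertex 29.0 8.0 8.0
    endloop
  endfacet
  facet normal 1.0000 0.0000 0.0000
    outer loop
      vertex 10.0 8.0 0.0
      vertex 10.0 27.0 0.0
      vertex 10.0 27.0 8.0
    endloop
  endfacet
  facet normal 1.0000 0.0000 0.0000
    outer loop
      vertex 10.0 8.0 0.0
      vertex 10.0 27.0 8.0
      vertex 10.0 8.0 8.0
    endloop
  endfacet
  facet normal 0.0000 1.0000 0.0000
    outer loop
      vertex 10.0 27.0 0.0
      vertex 0.0 27.0 0.0
      vertex 0.0 27.0 8.0
    endloop
  endfacet
  facet normal 0.0000 1.0000 0.0000
    outer loop
      vertex 10.0 27.0 0.0
      vertex 0.0 27.0 8.0
      vertex 10.0 27.0 8.0
    endloop
  endfacet
  facet normal -1.0000 0.0000 0.0000
    outer loop
      vertex 0.0 27.0 0.0
      vertex 0.0 0.0 0.0
      vertex 0.0 0.0 8.0
    endloop
  endfacet
  facet normal -1.0000 0.0000 0.0000
    outer loop
      vertex 0.0 27.0 0.0
      vertex 0.0 0.0 8.0
      vertex 0.0 27.0 8.0
    endloop
  endfacet
endsolid part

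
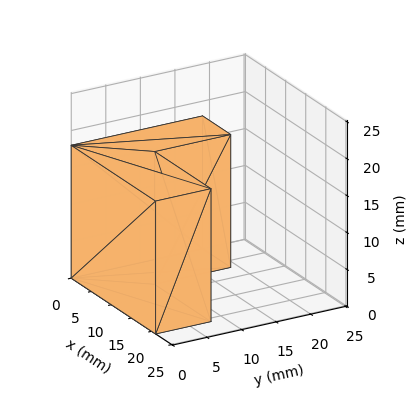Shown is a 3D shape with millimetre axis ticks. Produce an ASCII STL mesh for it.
Reading the render: the shape is an L-shaped prism: outer 21 × 19 mm, arm thicknesses ≈ 8 mm (horizontal) and 7 mm (vertical), extruded 18 mm in z (dimensions read to the nearest mm from the axis ticks). For the STL, each face is triangulated and given an outward normal.

solid part
  facet normal 0.0000 0.0000 -1.0000
    outer loop
      vertex 21.00 8.00 0.00
      vertex 21.00 0.00 0.00
      vertex 0.00 0.00 0.00
    endloop
  endfacet
  facet normal 0.0000 0.0000 -1.0000
    outer loop
      vertex 7.00 8.00 0.00
      vertex 21.00 8.00 0.00
      vertex 0.00 0.00 0.00
    endloop
  endfacet
  facet normal 0.0000 0.0000 -1.0000
    outer loop
      vertex 7.00 19.00 0.00
      vertex 7.00 8.00 0.00
      vertex 0.00 0.00 0.00
    endloop
  endfacet
  facet normal 0.0000 0.0000 -1.0000
    outer loop
      vertex 0.00 19.00 0.00
      vertex 7.00 19.00 0.00
      vertex 0.00 0.00 0.00
    endloop
  endfacet
  facet normal 0.0000 0.0000 1.0000
    outer loop
      vertex 0.00 0.00 18.00
      vertex 21.00 0.00 18.00
      vertex 21.00 8.00 18.00
    endloop
  endfacet
  facet normal 0.0000 0.0000 1.0000
    outer loop
      vertex 0.00 0.00 18.00
      vertex 21.00 8.00 18.00
      vertex 7.00 8.00 18.00
    endloop
  endfacet
  facet normal 0.0000 0.0000 1.0000
    outer loop
      vertex 0.00 0.00 18.00
      vertex 7.00 8.00 18.00
      vertex 7.00 19.00 18.00
    endloop
  endfacet
  facet normal 0.0000 0.0000 1.0000
    outer loop
      vertex 0.00 0.00 18.00
      vertex 7.00 19.00 18.00
      vertex 0.00 19.00 18.00
    endloop
  endfacet
  facet normal 0.0000 -1.0000 0.0000
    outer loop
      vertex 0.00 0.00 0.00
      vertex 21.00 0.00 0.00
      vertex 21.00 0.00 18.00
    endloop
  endfacet
  facet normal 0.0000 -1.0000 0.0000
    outer loop
      vertex 0.00 0.00 0.00
      vertex 21.00 0.00 18.00
      vertex 0.00 0.00 18.00
    endloop
  endfacet
  facet normal 1.0000 0.0000 0.0000
    outer loop
      vertex 21.00 0.00 0.00
      vertex 21.00 8.00 0.00
      vertex 21.00 8.00 18.00
    endloop
  endfacet
  facet normal 1.0000 0.0000 0.0000
    outer loop
      vertex 21.00 0.00 0.00
      vertex 21.00 8.00 18.00
      vertex 21.00 0.00 18.00
    endloop
  endfacet
  facet normal 0.0000 1.0000 0.0000
    outer loop
      vertex 21.00 8.00 0.00
      vertex 7.00 8.00 0.00
      vertex 7.00 8.00 18.00
    endloop
  endfacet
  facet normal 0.0000 1.0000 0.0000
    outer loop
      vertex 21.00 8.00 0.00
      vertex 7.00 8.00 18.00
      vertex 21.00 8.00 18.00
    endloop
  endfacet
  facet normal 1.0000 0.0000 0.0000
    outer loop
      vertex 7.00 8.00 0.00
      vertex 7.00 19.00 0.00
      vertex 7.00 19.00 18.00
    endloop
  endfacet
  facet normal 1.0000 0.0000 0.0000
    outer loop
      vertex 7.00 8.00 0.00
      vertex 7.00 19.00 18.00
      vertex 7.00 8.00 18.00
    endloop
  endfacet
  facet normal 0.0000 1.0000 0.0000
    outer loop
      vertex 7.00 19.00 0.00
      vertex 0.00 19.00 0.00
      vertex 0.00 19.00 18.00
    endloop
  endfacet
  facet normal 0.0000 1.0000 0.0000
    outer loop
      vertex 7.00 19.00 0.00
      vertex 0.00 19.00 18.00
      vertex 7.00 19.00 18.00
    endloop
  endfacet
  facet normal -1.0000 0.0000 0.0000
    outer loop
      vertex 0.00 19.00 0.00
      vertex 0.00 0.00 0.00
      vertex 0.00 0.00 18.00
    endloop
  endfacet
  facet normal -1.0000 0.0000 0.0000
    outer loop
      vertex 0.00 19.00 0.00
      vertex 0.00 0.00 18.00
      vertex 0.00 19.00 18.00
    endloop
  endfacet
endsolid part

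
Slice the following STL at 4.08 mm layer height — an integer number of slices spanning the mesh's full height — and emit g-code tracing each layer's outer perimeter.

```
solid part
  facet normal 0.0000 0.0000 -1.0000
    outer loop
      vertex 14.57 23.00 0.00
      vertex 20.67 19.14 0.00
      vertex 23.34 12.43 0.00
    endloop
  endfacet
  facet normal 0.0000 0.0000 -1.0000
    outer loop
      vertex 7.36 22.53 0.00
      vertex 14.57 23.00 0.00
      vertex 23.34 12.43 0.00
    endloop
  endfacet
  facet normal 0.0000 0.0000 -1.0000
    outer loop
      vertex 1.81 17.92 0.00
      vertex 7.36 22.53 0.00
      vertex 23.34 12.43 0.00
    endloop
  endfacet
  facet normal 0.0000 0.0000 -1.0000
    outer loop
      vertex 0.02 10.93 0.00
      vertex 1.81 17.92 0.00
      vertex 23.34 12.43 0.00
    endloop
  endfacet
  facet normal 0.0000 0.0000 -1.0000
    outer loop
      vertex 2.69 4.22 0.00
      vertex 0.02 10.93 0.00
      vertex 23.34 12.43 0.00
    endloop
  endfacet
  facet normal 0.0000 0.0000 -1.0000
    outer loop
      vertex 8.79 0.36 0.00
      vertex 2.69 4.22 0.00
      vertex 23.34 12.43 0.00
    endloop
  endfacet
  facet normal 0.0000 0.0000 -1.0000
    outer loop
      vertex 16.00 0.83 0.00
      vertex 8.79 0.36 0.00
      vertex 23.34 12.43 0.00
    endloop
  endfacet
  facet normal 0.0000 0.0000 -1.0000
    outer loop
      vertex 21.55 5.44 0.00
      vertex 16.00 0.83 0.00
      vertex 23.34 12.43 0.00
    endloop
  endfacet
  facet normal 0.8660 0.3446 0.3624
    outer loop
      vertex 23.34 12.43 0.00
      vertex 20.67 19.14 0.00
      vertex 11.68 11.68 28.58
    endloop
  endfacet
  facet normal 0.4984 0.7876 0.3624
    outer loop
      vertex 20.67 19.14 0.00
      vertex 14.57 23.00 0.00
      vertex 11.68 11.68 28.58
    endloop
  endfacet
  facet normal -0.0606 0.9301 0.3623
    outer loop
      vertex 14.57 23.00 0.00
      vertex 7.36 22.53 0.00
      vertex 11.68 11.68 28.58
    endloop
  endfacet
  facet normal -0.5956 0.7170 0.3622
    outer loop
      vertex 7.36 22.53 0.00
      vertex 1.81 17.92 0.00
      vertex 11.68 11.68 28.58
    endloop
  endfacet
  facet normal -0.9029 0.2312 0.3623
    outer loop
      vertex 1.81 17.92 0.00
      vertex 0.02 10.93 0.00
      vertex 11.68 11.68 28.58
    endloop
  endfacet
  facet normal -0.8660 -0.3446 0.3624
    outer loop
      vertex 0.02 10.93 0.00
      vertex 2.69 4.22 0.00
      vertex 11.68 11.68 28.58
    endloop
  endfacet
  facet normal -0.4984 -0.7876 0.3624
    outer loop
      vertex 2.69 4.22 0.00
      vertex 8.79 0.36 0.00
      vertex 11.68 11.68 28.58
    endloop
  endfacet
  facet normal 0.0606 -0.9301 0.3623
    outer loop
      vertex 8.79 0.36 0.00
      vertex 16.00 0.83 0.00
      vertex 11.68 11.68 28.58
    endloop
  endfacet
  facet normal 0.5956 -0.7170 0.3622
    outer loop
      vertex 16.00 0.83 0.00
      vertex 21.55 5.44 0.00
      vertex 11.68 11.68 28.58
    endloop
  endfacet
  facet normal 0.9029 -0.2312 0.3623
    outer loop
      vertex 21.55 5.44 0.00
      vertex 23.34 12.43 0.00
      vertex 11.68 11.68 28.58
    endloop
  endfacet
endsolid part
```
; perimeter-only toolpath
G21 ; units = mm
G90 ; absolute positioning
G28 ; home
; layer 1
G0 Z4.08
G0 X21.67 Y12.32
G1 X19.39 Y18.07
G1 X14.16 Y21.38
G1 X7.98 Y20.98
G1 X3.22 Y17.03
G1 X1.69 Y11.04
G1 X3.97 Y5.29
G1 X9.20 Y1.98
G1 X15.38 Y2.38
G1 X20.14 Y6.33
G1 X21.67 Y12.32
; layer 2
G0 Z8.17
G0 X20.01 Y12.22
G1 X18.10 Y17.01
G1 X13.74 Y19.77
G1 X8.59 Y19.43
G1 X4.63 Y16.14
G1 X3.35 Y11.14
G1 X5.26 Y6.35
G1 X9.62 Y3.59
G1 X14.77 Y3.93
G1 X18.73 Y7.22
G1 X20.01 Y12.22
; layer 3
G0 Z12.25
G0 X18.34 Y12.11
G1 X16.82 Y15.94
G1 X13.33 Y18.15
G1 X9.21 Y17.88
G1 X6.04 Y15.25
G1 X5.02 Y11.25
G1 X6.54 Y7.42
G1 X10.03 Y5.21
G1 X14.15 Y5.48
G1 X17.32 Y8.11
G1 X18.34 Y12.11
; layer 4
G0 Z16.33
G0 X16.68 Y12.00
G1 X15.53 Y14.88
G1 X12.92 Y16.53
G1 X9.83 Y16.33
G1 X7.45 Y14.35
G1 X6.68 Y11.36
G1 X7.83 Y8.48
G1 X10.44 Y6.83
G1 X13.53 Y7.03
G1 X15.91 Y9.01
G1 X16.68 Y12.00
; layer 5
G0 Z20.41
G0 X15.01 Y11.89
G1 X14.25 Y13.81
G1 X12.51 Y14.91
G1 X10.45 Y14.78
G1 X8.86 Y13.46
G1 X8.35 Y11.47
G1 X9.11 Y9.55
G1 X10.85 Y8.45
G1 X12.91 Y8.58
G1 X14.50 Y9.90
G1 X15.01 Y11.89
; layer 6
G0 Z24.50
G0 X13.35 Y11.79
G1 X12.96 Y12.75
G1 X12.09 Y13.30
G1 X11.06 Y13.23
G1 X10.27 Y12.57
G1 X10.01 Y11.57
G1 X10.40 Y10.61
G1 X11.27 Y10.06
G1 X12.30 Y10.13
G1 X13.09 Y10.79
G1 X13.35 Y11.79
M2 ; end

The solid is a regular 10-sided pyramid, base circumscribed radius ≈ 11.7 mm, apex at z ≈ 28.6 mm. Slicing at Δz = 4.08 mm — 7 equal slices spanning the solid's height, so layer i sits at z = i·h/7 — gives 6 non-empty perimeters. Each is a 10-segment closed polygon; G0 lifts to the layer z and rapids to the start vertex, then G1 traces the edges. The cross-section shrinks linearly with z (the slice at the apex is degenerate and omitted).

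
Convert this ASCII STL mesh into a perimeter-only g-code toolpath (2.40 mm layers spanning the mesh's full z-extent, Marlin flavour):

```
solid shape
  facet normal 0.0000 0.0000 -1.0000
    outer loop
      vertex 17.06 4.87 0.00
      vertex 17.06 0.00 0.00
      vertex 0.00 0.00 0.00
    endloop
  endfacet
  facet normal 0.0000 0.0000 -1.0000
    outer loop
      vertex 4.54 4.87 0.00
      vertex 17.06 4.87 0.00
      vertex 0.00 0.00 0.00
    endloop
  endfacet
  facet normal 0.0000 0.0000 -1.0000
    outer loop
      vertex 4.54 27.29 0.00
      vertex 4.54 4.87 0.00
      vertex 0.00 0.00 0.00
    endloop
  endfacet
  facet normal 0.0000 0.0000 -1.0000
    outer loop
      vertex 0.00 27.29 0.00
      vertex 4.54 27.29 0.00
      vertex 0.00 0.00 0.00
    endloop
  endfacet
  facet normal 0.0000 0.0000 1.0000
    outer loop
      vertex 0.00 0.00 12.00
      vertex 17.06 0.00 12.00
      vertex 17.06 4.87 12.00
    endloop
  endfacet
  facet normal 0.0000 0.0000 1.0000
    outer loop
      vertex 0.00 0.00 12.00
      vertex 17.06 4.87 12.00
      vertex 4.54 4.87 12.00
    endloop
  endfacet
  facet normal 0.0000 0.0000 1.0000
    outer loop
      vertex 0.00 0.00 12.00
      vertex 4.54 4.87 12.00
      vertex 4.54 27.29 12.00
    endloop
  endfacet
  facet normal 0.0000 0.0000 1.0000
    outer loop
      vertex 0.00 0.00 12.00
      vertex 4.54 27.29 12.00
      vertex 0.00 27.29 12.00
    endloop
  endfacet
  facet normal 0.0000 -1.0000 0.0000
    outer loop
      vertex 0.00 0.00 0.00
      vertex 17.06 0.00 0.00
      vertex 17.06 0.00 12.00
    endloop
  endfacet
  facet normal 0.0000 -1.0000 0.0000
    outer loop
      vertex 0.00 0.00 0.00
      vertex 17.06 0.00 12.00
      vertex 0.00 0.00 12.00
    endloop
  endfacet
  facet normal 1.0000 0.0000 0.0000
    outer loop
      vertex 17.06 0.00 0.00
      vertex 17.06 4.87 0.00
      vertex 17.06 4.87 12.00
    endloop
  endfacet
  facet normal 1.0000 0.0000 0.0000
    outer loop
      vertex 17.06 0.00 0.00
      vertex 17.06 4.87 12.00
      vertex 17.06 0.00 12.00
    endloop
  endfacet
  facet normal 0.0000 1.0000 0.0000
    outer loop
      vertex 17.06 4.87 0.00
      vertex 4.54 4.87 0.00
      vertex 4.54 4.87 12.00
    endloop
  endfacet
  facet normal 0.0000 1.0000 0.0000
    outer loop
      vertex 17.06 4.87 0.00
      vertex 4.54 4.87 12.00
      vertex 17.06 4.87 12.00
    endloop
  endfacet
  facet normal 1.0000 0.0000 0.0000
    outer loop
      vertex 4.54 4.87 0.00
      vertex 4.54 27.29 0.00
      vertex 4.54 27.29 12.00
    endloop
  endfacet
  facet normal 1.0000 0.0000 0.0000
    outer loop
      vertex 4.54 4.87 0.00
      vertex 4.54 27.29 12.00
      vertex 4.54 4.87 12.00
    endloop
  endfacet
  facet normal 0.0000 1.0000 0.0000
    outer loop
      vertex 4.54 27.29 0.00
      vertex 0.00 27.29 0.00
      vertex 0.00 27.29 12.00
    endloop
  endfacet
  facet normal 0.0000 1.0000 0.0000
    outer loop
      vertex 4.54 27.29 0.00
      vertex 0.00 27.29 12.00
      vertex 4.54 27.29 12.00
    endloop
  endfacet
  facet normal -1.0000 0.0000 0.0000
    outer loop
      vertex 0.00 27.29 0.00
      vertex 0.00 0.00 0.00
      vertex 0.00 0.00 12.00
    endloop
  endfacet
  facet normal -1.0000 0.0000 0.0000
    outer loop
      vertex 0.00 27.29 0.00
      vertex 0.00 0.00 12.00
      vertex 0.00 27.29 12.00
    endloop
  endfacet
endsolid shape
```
; perimeter-only toolpath
G21 ; units = mm
G90 ; absolute positioning
G28 ; home
; layer 1
G0 Z2.40
G0 X0.00 Y0.00
G1 X17.06 Y0.00
G1 X17.06 Y4.87
G1 X4.54 Y4.87
G1 X4.54 Y27.29
G1 X0.00 Y27.29
G1 X0.00 Y0.00
; layer 2
G0 Z4.80
G0 X0.00 Y0.00
G1 X17.06 Y0.00
G1 X17.06 Y4.87
G1 X4.54 Y4.87
G1 X4.54 Y27.29
G1 X0.00 Y27.29
G1 X0.00 Y0.00
; layer 3
G0 Z7.20
G0 X0.00 Y0.00
G1 X17.06 Y0.00
G1 X17.06 Y4.87
G1 X4.54 Y4.87
G1 X4.54 Y27.29
G1 X0.00 Y27.29
G1 X0.00 Y0.00
; layer 4
G0 Z9.60
G0 X0.00 Y0.00
G1 X17.06 Y0.00
G1 X17.06 Y4.87
G1 X4.54 Y4.87
G1 X4.54 Y27.29
G1 X0.00 Y27.29
G1 X0.00 Y0.00
; layer 5
G0 Z12.00
G0 X0.00 Y0.00
G1 X17.06 Y0.00
G1 X17.06 Y4.87
G1 X4.54 Y4.87
G1 X4.54 Y27.29
G1 X0.00 Y27.29
G1 X0.00 Y0.00
M2 ; end

The solid is an L-shaped prism: outer 17.1 × 27.3 mm, arm thicknesses ≈ 4.87 mm (horizontal) and 4.54 mm (vertical), extruded 12 mm in z. Slicing at Δz = 2.40 mm — 5 equal slices spanning the solid's height, so layer i sits at z = i·h/5 — gives 5 non-empty perimeters. Each is a 6-segment closed polygon; G0 lifts to the layer z and rapids to the start vertex, then G1 traces the edges.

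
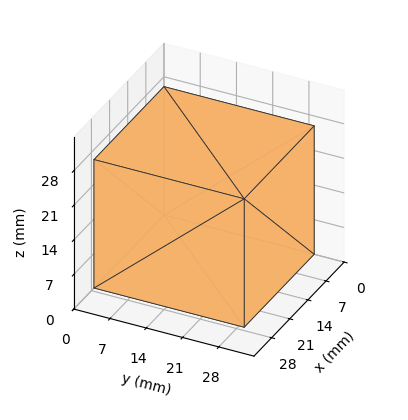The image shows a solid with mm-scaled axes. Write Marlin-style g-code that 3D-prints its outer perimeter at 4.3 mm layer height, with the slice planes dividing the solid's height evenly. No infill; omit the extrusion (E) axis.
Reading the render: the shape is a rectangular box, roughly 27 × 29 mm footprint and 26 mm tall (dimensions read to the nearest mm from the axis ticks). For the g-code, the solid's height is divided into equal slices at the stated Δz and each level perimeter traced with G1 moves after a G0 lift.

; perimeter-only toolpath
G21 ; units = mm
G90 ; absolute positioning
G28 ; home
; layer 1
G0 Z4.3
G0 X0.0 Y0.0
G1 X27.0 Y0.0
G1 X27.0 Y29.0
G1 X0.0 Y29.0
G1 X0.0 Y0.0
; layer 2
G0 Z8.7
G0 X0.0 Y0.0
G1 X27.0 Y0.0
G1 X27.0 Y29.0
G1 X0.0 Y29.0
G1 X0.0 Y0.0
; layer 3
G0 Z13.0
G0 X0.0 Y0.0
G1 X27.0 Y0.0
G1 X27.0 Y29.0
G1 X0.0 Y29.0
G1 X0.0 Y0.0
; layer 4
G0 Z17.3
G0 X0.0 Y0.0
G1 X27.0 Y0.0
G1 X27.0 Y29.0
G1 X0.0 Y29.0
G1 X0.0 Y0.0
; layer 5
G0 Z21.7
G0 X0.0 Y0.0
G1 X27.0 Y0.0
G1 X27.0 Y29.0
G1 X0.0 Y29.0
G1 X0.0 Y0.0
; layer 6
G0 Z26.0
G0 X0.0 Y0.0
G1 X27.0 Y0.0
G1 X27.0 Y29.0
G1 X0.0 Y29.0
G1 X0.0 Y0.0
M2 ; end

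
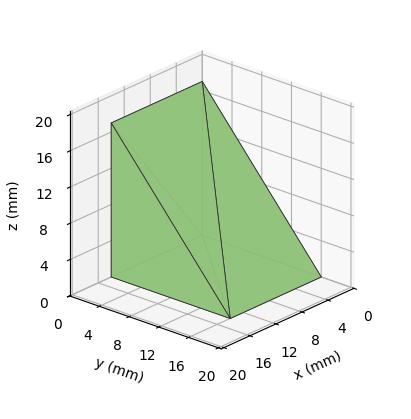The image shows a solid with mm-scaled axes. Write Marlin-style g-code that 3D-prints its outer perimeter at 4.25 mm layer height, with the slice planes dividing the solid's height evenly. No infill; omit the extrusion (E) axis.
Reading the render: the shape is a wedge (ramp): 14 × 16 mm base, rising to 17 mm along the y=0 edge and sloping linearly to z=0 at y=16 (dimensions read to the nearest mm from the axis ticks). For the g-code, the solid's height is divided into equal slices at the stated Δz and each level perimeter traced with G1 moves after a G0 lift.

; perimeter-only toolpath
G21 ; units = mm
G90 ; absolute positioning
G28 ; home
; layer 1
G0 Z4.25
G0 X0.00 Y0.00
G1 X14.00 Y0.00
G1 X14.00 Y12.00
G1 X0.00 Y12.00
G1 X0.00 Y0.00
; layer 2
G0 Z8.50
G0 X0.00 Y0.00
G1 X14.00 Y0.00
G1 X14.00 Y8.00
G1 X0.00 Y8.00
G1 X0.00 Y0.00
; layer 3
G0 Z12.75
G0 X0.00 Y0.00
G1 X14.00 Y0.00
G1 X14.00 Y4.00
G1 X0.00 Y4.00
G1 X0.00 Y0.00
M2 ; end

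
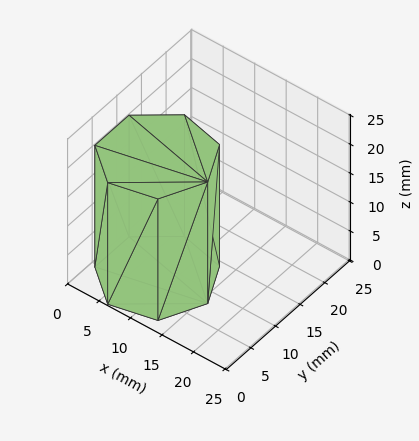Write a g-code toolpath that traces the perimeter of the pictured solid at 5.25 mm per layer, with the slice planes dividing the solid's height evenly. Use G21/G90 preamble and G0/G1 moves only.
Reading the render: the shape is a regular 7-sided prism (a cylinder approximated with 7 flat sides), circumscribed radius ≈ 8 mm, height ≈ 21 mm (dimensions read to the nearest mm from the axis ticks). For the g-code, the solid's height is divided into equal slices at the stated Δz and each level perimeter traced with G1 moves after a G0 lift.

; perimeter-only toolpath
G21 ; units = mm
G90 ; absolute positioning
G28 ; home
; layer 1
G0 Z5.25
G0 X16.00 Y8.00
G1 X12.99 Y14.25
G1 X6.22 Y15.80
G1 X0.79 Y11.47
G1 X0.79 Y4.53
G1 X6.22 Y0.20
G1 X12.99 Y1.75
G1 X16.00 Y8.00
; layer 2
G0 Z10.50
G0 X16.00 Y8.00
G1 X12.99 Y14.25
G1 X6.22 Y15.80
G1 X0.79 Y11.47
G1 X0.79 Y4.53
G1 X6.22 Y0.20
G1 X12.99 Y1.75
G1 X16.00 Y8.00
; layer 3
G0 Z15.75
G0 X16.00 Y8.00
G1 X12.99 Y14.25
G1 X6.22 Y15.80
G1 X0.79 Y11.47
G1 X0.79 Y4.53
G1 X6.22 Y0.20
G1 X12.99 Y1.75
G1 X16.00 Y8.00
; layer 4
G0 Z21.00
G0 X16.00 Y8.00
G1 X12.99 Y14.25
G1 X6.22 Y15.80
G1 X0.79 Y11.47
G1 X0.79 Y4.53
G1 X6.22 Y0.20
G1 X12.99 Y1.75
G1 X16.00 Y8.00
M2 ; end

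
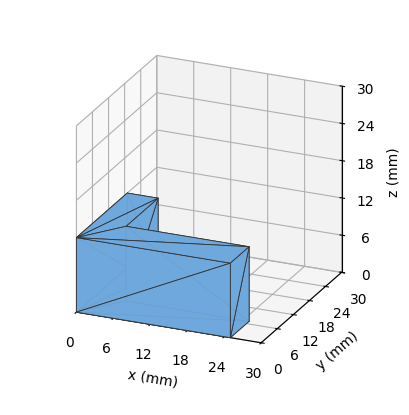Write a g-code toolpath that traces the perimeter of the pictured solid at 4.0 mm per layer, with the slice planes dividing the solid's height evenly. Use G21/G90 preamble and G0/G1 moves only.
Reading the render: the shape is an L-shaped prism: outer 25 × 19 mm, arm thicknesses ≈ 7 mm (horizontal) and 5 mm (vertical), extruded 12 mm in z (dimensions read to the nearest mm from the axis ticks). For the g-code, the solid's height is divided into equal slices at the stated Δz and each level perimeter traced with G1 moves after a G0 lift.

; perimeter-only toolpath
G21 ; units = mm
G90 ; absolute positioning
G28 ; home
; layer 1
G0 Z4.0
G0 X0.0 Y0.0
G1 X25.0 Y0.0
G1 X25.0 Y7.0
G1 X5.0 Y7.0
G1 X5.0 Y19.0
G1 X0.0 Y19.0
G1 X0.0 Y0.0
; layer 2
G0 Z8.0
G0 X0.0 Y0.0
G1 X25.0 Y0.0
G1 X25.0 Y7.0
G1 X5.0 Y7.0
G1 X5.0 Y19.0
G1 X0.0 Y19.0
G1 X0.0 Y0.0
; layer 3
G0 Z12.0
G0 X0.0 Y0.0
G1 X25.0 Y0.0
G1 X25.0 Y7.0
G1 X5.0 Y7.0
G1 X5.0 Y19.0
G1 X0.0 Y19.0
G1 X0.0 Y0.0
M2 ; end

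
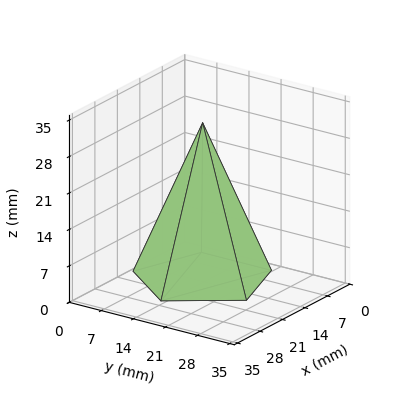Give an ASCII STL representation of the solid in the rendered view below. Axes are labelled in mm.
Reading the render: the shape is a regular 5-sided pyramid, base circumscribed radius ≈ 13 mm, apex at z ≈ 30 mm (dimensions read to the nearest mm from the axis ticks). For the STL, each face is triangulated and given an outward normal.

solid part
  facet normal 0.0000 0.0000 -1.0000
    outer loop
      vertex 2.483 20.641 0.000
      vertex 17.017 25.364 0.000
      vertex 26.000 13.000 0.000
    endloop
  endfacet
  facet normal 0.0000 0.0000 -1.0000
    outer loop
      vertex 2.483 5.359 0.000
      vertex 2.483 20.641 0.000
      vertex 26.000 13.000 0.000
    endloop
  endfacet
  facet normal 0.0000 0.0000 -1.0000
    outer loop
      vertex 17.017 0.636 0.000
      vertex 2.483 5.359 0.000
      vertex 26.000 13.000 0.000
    endloop
  endfacet
  facet normal 0.7635 0.5547 0.3308
    outer loop
      vertex 26.000 13.000 0.000
      vertex 17.017 25.364 0.000
      vertex 13.000 13.000 30.000
    endloop
  endfacet
  facet normal -0.2917 0.8975 0.3308
    outer loop
      vertex 17.017 25.364 0.000
      vertex 2.483 20.641 0.000
      vertex 13.000 13.000 30.000
    endloop
  endfacet
  facet normal -0.9437 0.0000 0.3308
    outer loop
      vertex 2.483 20.641 0.000
      vertex 2.483 5.359 0.000
      vertex 13.000 13.000 30.000
    endloop
  endfacet
  facet normal -0.2917 -0.8975 0.3308
    outer loop
      vertex 2.483 5.359 0.000
      vertex 17.017 0.636 0.000
      vertex 13.000 13.000 30.000
    endloop
  endfacet
  facet normal 0.7635 -0.5547 0.3308
    outer loop
      vertex 17.017 0.636 0.000
      vertex 26.000 13.000 0.000
      vertex 13.000 13.000 30.000
    endloop
  endfacet
endsolid part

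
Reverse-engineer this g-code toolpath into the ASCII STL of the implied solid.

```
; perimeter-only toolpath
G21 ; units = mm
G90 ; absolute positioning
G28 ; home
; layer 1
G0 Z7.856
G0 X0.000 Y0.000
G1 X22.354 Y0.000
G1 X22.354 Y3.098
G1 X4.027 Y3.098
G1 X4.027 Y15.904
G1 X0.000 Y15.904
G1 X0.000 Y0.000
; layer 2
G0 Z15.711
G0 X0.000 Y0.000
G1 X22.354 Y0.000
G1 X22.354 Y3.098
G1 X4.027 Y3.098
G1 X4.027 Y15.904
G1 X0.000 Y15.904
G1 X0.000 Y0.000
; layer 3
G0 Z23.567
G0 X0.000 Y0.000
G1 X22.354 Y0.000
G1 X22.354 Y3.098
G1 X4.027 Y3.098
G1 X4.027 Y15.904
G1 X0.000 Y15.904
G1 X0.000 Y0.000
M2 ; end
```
solid part
  facet normal 0.0000 0.0000 -1.0000
    outer loop
      vertex 22.354 3.098 0.000
      vertex 22.354 0.000 0.000
      vertex 0.000 0.000 0.000
    endloop
  endfacet
  facet normal 0.0000 0.0000 -1.0000
    outer loop
      vertex 4.027 3.098 0.000
      vertex 22.354 3.098 0.000
      vertex 0.000 0.000 0.000
    endloop
  endfacet
  facet normal 0.0000 0.0000 -1.0000
    outer loop
      vertex 4.027 15.904 0.000
      vertex 4.027 3.098 0.000
      vertex 0.000 0.000 0.000
    endloop
  endfacet
  facet normal 0.0000 0.0000 -1.0000
    outer loop
      vertex 0.000 15.904 0.000
      vertex 4.027 15.904 0.000
      vertex 0.000 0.000 0.000
    endloop
  endfacet
  facet normal 0.0000 0.0000 1.0000
    outer loop
      vertex 0.000 0.000 23.567
      vertex 22.354 0.000 23.567
      vertex 22.354 3.098 23.567
    endloop
  endfacet
  facet normal 0.0000 0.0000 1.0000
    outer loop
      vertex 0.000 0.000 23.567
      vertex 22.354 3.098 23.567
      vertex 4.027 3.098 23.567
    endloop
  endfacet
  facet normal 0.0000 0.0000 1.0000
    outer loop
      vertex 0.000 0.000 23.567
      vertex 4.027 3.098 23.567
      vertex 4.027 15.904 23.567
    endloop
  endfacet
  facet normal 0.0000 0.0000 1.0000
    outer loop
      vertex 0.000 0.000 23.567
      vertex 4.027 15.904 23.567
      vertex 0.000 15.904 23.567
    endloop
  endfacet
  facet normal 0.0000 -1.0000 0.0000
    outer loop
      vertex 0.000 0.000 0.000
      vertex 22.354 0.000 0.000
      vertex 22.354 0.000 23.567
    endloop
  endfacet
  facet normal 0.0000 -1.0000 0.0000
    outer loop
      vertex 0.000 0.000 0.000
      vertex 22.354 0.000 23.567
      vertex 0.000 0.000 23.567
    endloop
  endfacet
  facet normal 1.0000 0.0000 0.0000
    outer loop
      vertex 22.354 0.000 0.000
      vertex 22.354 3.098 0.000
      vertex 22.354 3.098 23.567
    endloop
  endfacet
  facet normal 1.0000 0.0000 0.0000
    outer loop
      vertex 22.354 0.000 0.000
      vertex 22.354 3.098 23.567
      vertex 22.354 0.000 23.567
    endloop
  endfacet
  facet normal 0.0000 1.0000 0.0000
    outer loop
      vertex 22.354 3.098 0.000
      vertex 4.027 3.098 0.000
      vertex 4.027 3.098 23.567
    endloop
  endfacet
  facet normal 0.0000 1.0000 0.0000
    outer loop
      vertex 22.354 3.098 0.000
      vertex 4.027 3.098 23.567
      vertex 22.354 3.098 23.567
    endloop
  endfacet
  facet normal 1.0000 0.0000 0.0000
    outer loop
      vertex 4.027 3.098 0.000
      vertex 4.027 15.904 0.000
      vertex 4.027 15.904 23.567
    endloop
  endfacet
  facet normal 1.0000 0.0000 0.0000
    outer loop
      vertex 4.027 3.098 0.000
      vertex 4.027 15.904 23.567
      vertex 4.027 3.098 23.567
    endloop
  endfacet
  facet normal 0.0000 1.0000 0.0000
    outer loop
      vertex 4.027 15.904 0.000
      vertex 0.000 15.904 0.000
      vertex 0.000 15.904 23.567
    endloop
  endfacet
  facet normal 0.0000 1.0000 0.0000
    outer loop
      vertex 4.027 15.904 0.000
      vertex 0.000 15.904 23.567
      vertex 4.027 15.904 23.567
    endloop
  endfacet
  facet normal -1.0000 0.0000 0.0000
    outer loop
      vertex 0.000 15.904 0.000
      vertex 0.000 0.000 0.000
      vertex 0.000 0.000 23.567
    endloop
  endfacet
  facet normal -1.0000 0.0000 0.0000
    outer loop
      vertex 0.000 15.904 0.000
      vertex 0.000 0.000 23.567
      vertex 0.000 15.904 23.567
    endloop
  endfacet
endsolid part

The G0 Z moves step by Δz≈7.856 mm. Every layer's G1 loop is the same polygon, so the solid is a straight extrusion of it from z=0 to z≈23.6. Closing with flat bottom and top caps and triangulating gives 20 facets — an L-shaped prism: outer 22.4 × 15.9 mm, arm thicknesses ≈ 3.1 mm (horizontal) and 4.03 mm (vertical), extruded 23.6 mm in z.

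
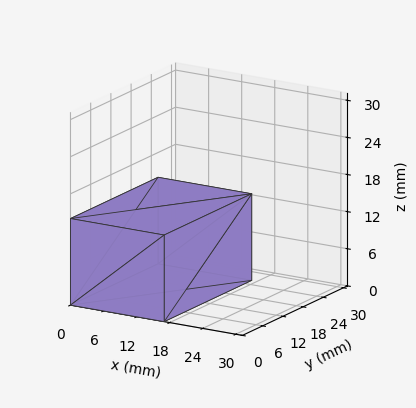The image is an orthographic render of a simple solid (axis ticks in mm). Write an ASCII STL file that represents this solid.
Reading the render: the shape is a rectangular box, roughly 17 × 26 mm footprint and 14 mm tall (dimensions read to the nearest mm from the axis ticks). For the STL, each face is triangulated and given an outward normal.

solid part
  facet normal 0.0000 0.0000 -1.0000
    outer loop
      vertex 17.00 26.00 0.00
      vertex 17.00 0.00 0.00
      vertex 0.00 0.00 0.00
    endloop
  endfacet
  facet normal 0.0000 0.0000 -1.0000
    outer loop
      vertex 0.00 26.00 0.00
      vertex 17.00 26.00 0.00
      vertex 0.00 0.00 0.00
    endloop
  endfacet
  facet normal 0.0000 0.0000 1.0000
    outer loop
      vertex 0.00 0.00 14.00
      vertex 17.00 0.00 14.00
      vertex 17.00 26.00 14.00
    endloop
  endfacet
  facet normal 0.0000 0.0000 1.0000
    outer loop
      vertex 0.00 0.00 14.00
      vertex 17.00 26.00 14.00
      vertex 0.00 26.00 14.00
    endloop
  endfacet
  facet normal 0.0000 -1.0000 0.0000
    outer loop
      vertex 0.00 0.00 0.00
      vertex 17.00 0.00 0.00
      vertex 17.00 0.00 14.00
    endloop
  endfacet
  facet normal 0.0000 -1.0000 0.0000
    outer loop
      vertex 0.00 0.00 0.00
      vertex 17.00 0.00 14.00
      vertex 0.00 0.00 14.00
    endloop
  endfacet
  facet normal 0.0000 1.0000 0.0000
    outer loop
      vertex 17.00 26.00 14.00
      vertex 17.00 26.00 0.00
      vertex 0.00 26.00 0.00
    endloop
  endfacet
  facet normal 0.0000 1.0000 0.0000
    outer loop
      vertex 0.00 26.00 14.00
      vertex 17.00 26.00 14.00
      vertex 0.00 26.00 0.00
    endloop
  endfacet
  facet normal -1.0000 0.0000 0.0000
    outer loop
      vertex 0.00 26.00 14.00
      vertex 0.00 26.00 0.00
      vertex 0.00 0.00 0.00
    endloop
  endfacet
  facet normal -1.0000 0.0000 0.0000
    outer loop
      vertex 0.00 0.00 14.00
      vertex 0.00 26.00 14.00
      vertex 0.00 0.00 0.00
    endloop
  endfacet
  facet normal 1.0000 0.0000 0.0000
    outer loop
      vertex 17.00 0.00 0.00
      vertex 17.00 26.00 0.00
      vertex 17.00 26.00 14.00
    endloop
  endfacet
  facet normal 1.0000 0.0000 0.0000
    outer loop
      vertex 17.00 0.00 0.00
      vertex 17.00 26.00 14.00
      vertex 17.00 0.00 14.00
    endloop
  endfacet
endsolid part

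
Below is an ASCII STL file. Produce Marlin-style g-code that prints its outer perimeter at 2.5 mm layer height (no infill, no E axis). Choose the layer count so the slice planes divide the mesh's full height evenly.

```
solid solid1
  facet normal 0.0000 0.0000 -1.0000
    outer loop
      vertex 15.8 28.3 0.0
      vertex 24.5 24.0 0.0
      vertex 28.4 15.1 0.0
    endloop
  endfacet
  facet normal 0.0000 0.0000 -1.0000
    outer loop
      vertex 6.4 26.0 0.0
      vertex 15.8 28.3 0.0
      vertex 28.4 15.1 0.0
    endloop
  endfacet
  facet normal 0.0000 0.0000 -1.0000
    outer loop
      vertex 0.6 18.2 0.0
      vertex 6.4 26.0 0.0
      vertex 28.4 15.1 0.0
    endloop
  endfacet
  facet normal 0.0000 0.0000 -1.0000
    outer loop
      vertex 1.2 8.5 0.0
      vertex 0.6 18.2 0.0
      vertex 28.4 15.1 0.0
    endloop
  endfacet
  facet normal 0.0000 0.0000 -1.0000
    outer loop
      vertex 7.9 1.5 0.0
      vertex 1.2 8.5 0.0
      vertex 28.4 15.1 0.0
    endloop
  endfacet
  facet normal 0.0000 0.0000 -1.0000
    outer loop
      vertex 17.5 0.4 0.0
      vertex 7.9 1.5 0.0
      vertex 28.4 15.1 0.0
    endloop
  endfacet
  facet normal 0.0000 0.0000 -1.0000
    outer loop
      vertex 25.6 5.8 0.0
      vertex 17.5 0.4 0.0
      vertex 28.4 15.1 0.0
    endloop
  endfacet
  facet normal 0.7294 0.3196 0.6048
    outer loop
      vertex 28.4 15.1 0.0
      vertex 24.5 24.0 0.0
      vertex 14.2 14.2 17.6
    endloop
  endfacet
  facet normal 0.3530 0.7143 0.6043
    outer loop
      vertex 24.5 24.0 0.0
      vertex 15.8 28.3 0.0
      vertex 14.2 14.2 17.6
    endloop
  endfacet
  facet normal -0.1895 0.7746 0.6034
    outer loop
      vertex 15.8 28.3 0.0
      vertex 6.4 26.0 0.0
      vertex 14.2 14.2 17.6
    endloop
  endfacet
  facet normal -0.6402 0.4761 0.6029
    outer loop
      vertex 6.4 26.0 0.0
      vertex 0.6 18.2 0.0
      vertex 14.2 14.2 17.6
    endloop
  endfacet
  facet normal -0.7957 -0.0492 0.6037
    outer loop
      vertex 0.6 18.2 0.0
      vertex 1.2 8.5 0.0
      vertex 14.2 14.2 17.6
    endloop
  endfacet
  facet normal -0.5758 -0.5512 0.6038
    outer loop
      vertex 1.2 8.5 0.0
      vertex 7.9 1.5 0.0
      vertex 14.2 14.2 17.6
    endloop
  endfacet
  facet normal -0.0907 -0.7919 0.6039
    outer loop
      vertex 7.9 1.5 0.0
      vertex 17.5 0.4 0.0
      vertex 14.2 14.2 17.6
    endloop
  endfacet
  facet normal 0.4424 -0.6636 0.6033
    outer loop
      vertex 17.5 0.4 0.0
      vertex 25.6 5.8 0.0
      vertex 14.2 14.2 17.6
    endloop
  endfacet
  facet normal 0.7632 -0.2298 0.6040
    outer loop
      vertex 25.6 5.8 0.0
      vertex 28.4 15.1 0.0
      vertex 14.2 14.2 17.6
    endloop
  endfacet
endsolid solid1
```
; perimeter-only toolpath
G21 ; units = mm
G90 ; absolute positioning
G28 ; home
; layer 1
G0 Z2.5
G0 X26.4 Y15.0
G1 X23.0 Y22.6
G1 X15.6 Y26.3
G1 X7.5 Y24.3
G1 X2.5 Y17.6
G1 X3.1 Y9.3
G1 X8.8 Y3.3
G1 X17.0 Y2.4
G1 X24.0 Y7.0
G1 X26.4 Y15.0
; layer 2
G0 Z5.0
G0 X24.3 Y14.8
G1 X21.6 Y21.2
G1 X15.3 Y24.3
G1 X8.6 Y22.6
G1 X4.5 Y17.1
G1 X4.9 Y10.1
G1 X9.7 Y5.1
G1 X16.6 Y4.3
G1 X22.3 Y8.2
G1 X24.3 Y14.8
; layer 3
G0 Z7.5
G0 X22.3 Y14.7
G1 X20.1 Y19.8
G1 X15.1 Y22.3
G1 X9.7 Y20.9
G1 X6.4 Y16.5
G1 X6.8 Y10.9
G1 X10.6 Y6.9
G1 X16.1 Y6.3
G1 X20.7 Y9.4
G1 X22.3 Y14.7
; layer 4
G0 Z10.1
G0 X20.3 Y14.6
G1 X18.6 Y18.4
G1 X14.9 Y20.2
G1 X10.9 Y19.3
G1 X8.4 Y15.9
G1 X8.6 Y11.8
G1 X11.5 Y8.8
G1 X15.6 Y8.3
G1 X19.1 Y10.6
G1 X20.3 Y14.6
; layer 5
G0 Z12.6
G0 X18.3 Y14.5
G1 X17.1 Y17.0
G1 X14.7 Y18.2
G1 X12.0 Y17.6
G1 X10.3 Y15.3
G1 X10.5 Y12.6
G1 X12.4 Y10.6
G1 X15.1 Y10.3
G1 X17.5 Y11.8
G1 X18.3 Y14.5
; layer 6
G0 Z15.1
G0 X16.2 Y14.3
G1 X15.7 Y15.6
G1 X14.4 Y16.2
G1 X13.1 Y15.9
G1 X12.3 Y14.8
G1 X12.3 Y13.4
G1 X13.3 Y12.4
G1 X14.7 Y12.2
G1 X15.8 Y13.0
G1 X16.2 Y14.3
M2 ; end

The solid is a regular 9-sided pyramid, base circumscribed radius ≈ 14.2 mm, apex at z ≈ 17.6 mm. Slicing at Δz = 2.5 mm — 7 equal slices spanning the solid's height, so layer i sits at z = i·h/7 — gives 6 non-empty perimeters. Each is a 9-segment closed polygon; G0 lifts to the layer z and rapids to the start vertex, then G1 traces the edges. The cross-section shrinks linearly with z (the slice at the apex is degenerate and omitted).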